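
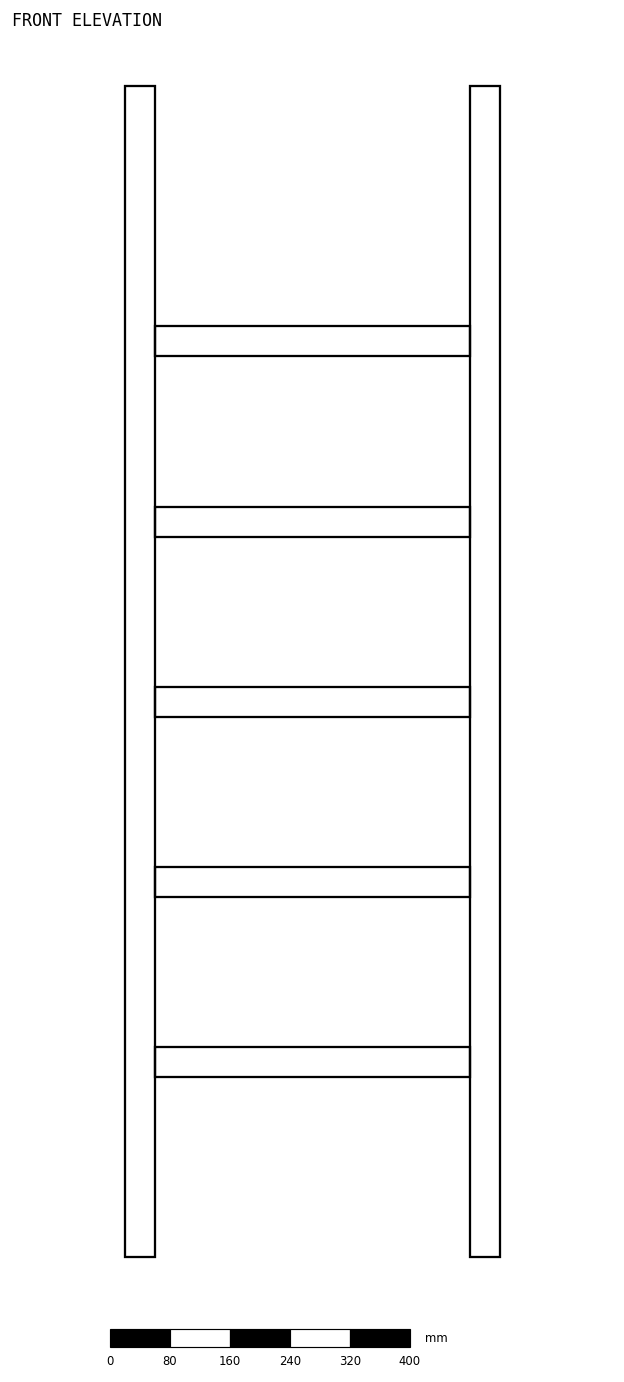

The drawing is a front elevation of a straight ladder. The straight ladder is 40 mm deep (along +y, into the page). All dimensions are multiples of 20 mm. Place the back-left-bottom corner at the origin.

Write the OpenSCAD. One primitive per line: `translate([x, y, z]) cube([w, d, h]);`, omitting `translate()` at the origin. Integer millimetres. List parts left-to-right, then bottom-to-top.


cube([40, 40, 1560]);
translate([40, 0, 240]) cube([420, 40, 40]);
translate([40, 0, 480]) cube([420, 40, 40]);
translate([40, 0, 720]) cube([420, 40, 40]);
translate([40, 0, 960]) cube([420, 40, 40]);
translate([40, 0, 1200]) cube([420, 40, 40]);
translate([460, 0, 0]) cube([40, 40, 1560]);


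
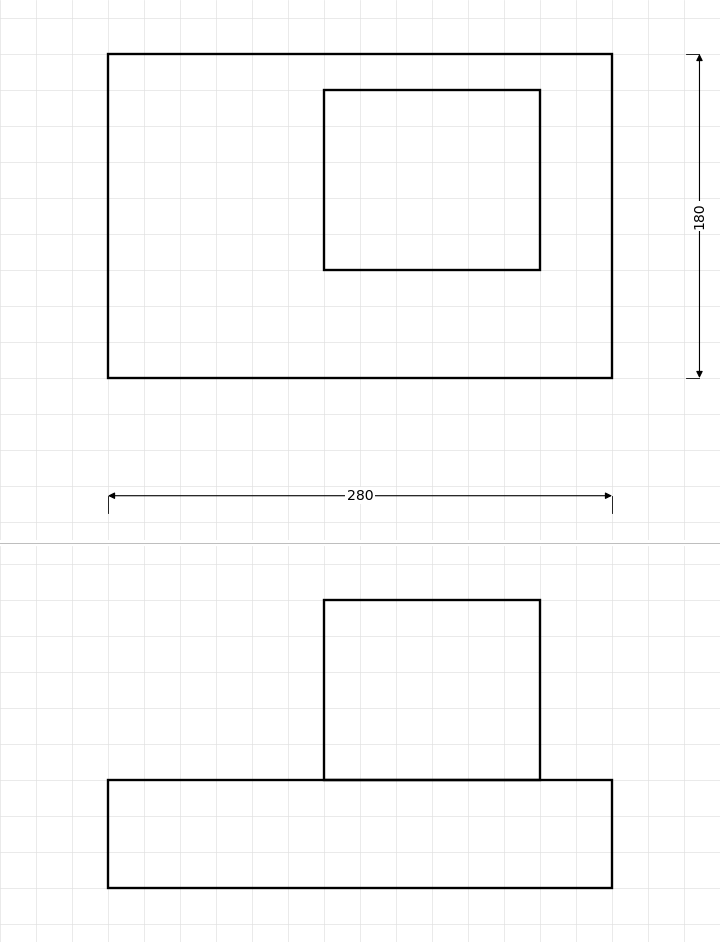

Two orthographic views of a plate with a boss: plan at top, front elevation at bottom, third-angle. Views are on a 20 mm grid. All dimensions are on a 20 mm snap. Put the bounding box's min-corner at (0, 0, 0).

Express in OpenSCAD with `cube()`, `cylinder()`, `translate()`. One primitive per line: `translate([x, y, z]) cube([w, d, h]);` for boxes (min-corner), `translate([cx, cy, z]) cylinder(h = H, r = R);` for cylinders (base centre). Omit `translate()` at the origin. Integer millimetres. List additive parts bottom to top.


cube([280, 180, 60]);
translate([120, 60, 60]) cube([120, 100, 100]);


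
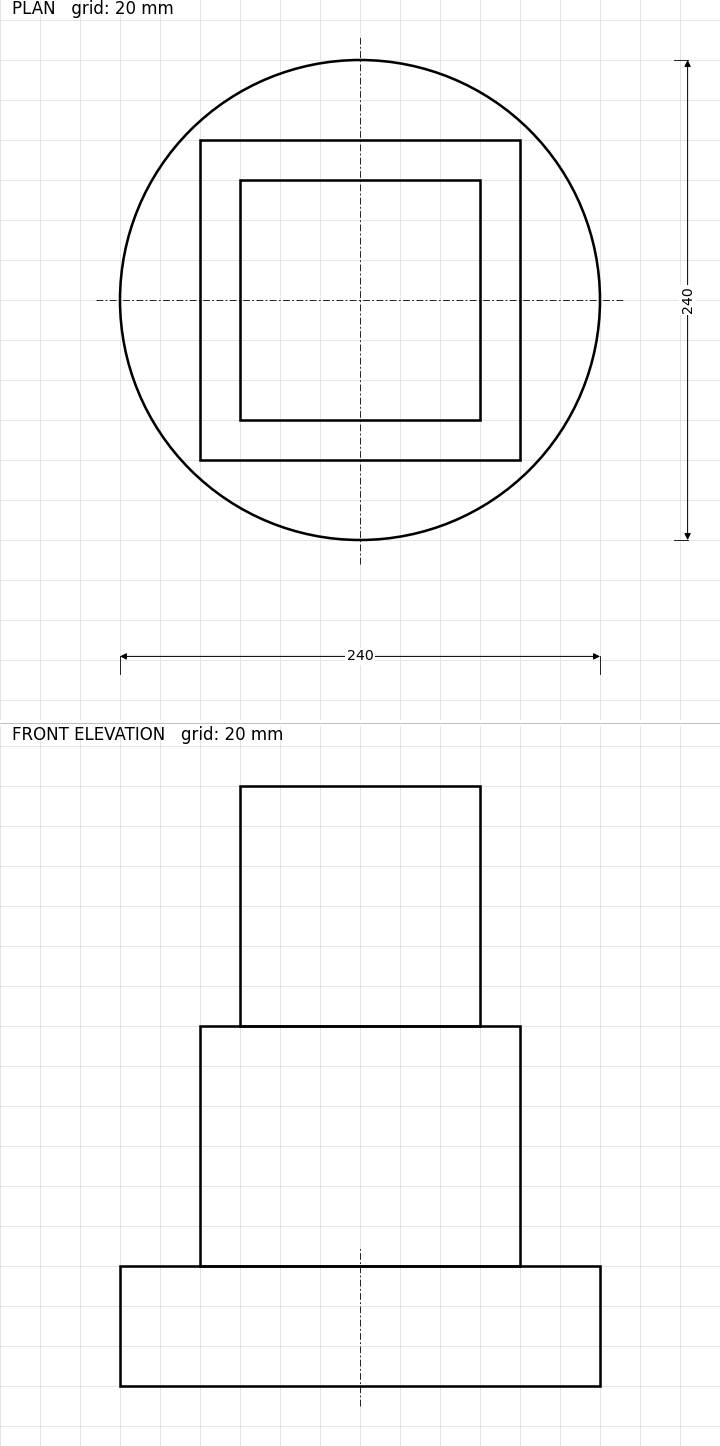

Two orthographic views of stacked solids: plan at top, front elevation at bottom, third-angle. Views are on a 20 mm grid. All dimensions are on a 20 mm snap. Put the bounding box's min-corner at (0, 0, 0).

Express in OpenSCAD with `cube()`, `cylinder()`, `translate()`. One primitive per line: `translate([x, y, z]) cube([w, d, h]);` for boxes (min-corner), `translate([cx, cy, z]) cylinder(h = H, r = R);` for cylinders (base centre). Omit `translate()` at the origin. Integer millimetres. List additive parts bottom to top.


translate([120, 120, 0]) cylinder(h = 60, r = 120);
translate([40, 40, 60]) cube([160, 160, 120]);
translate([60, 60, 180]) cube([120, 120, 120]);


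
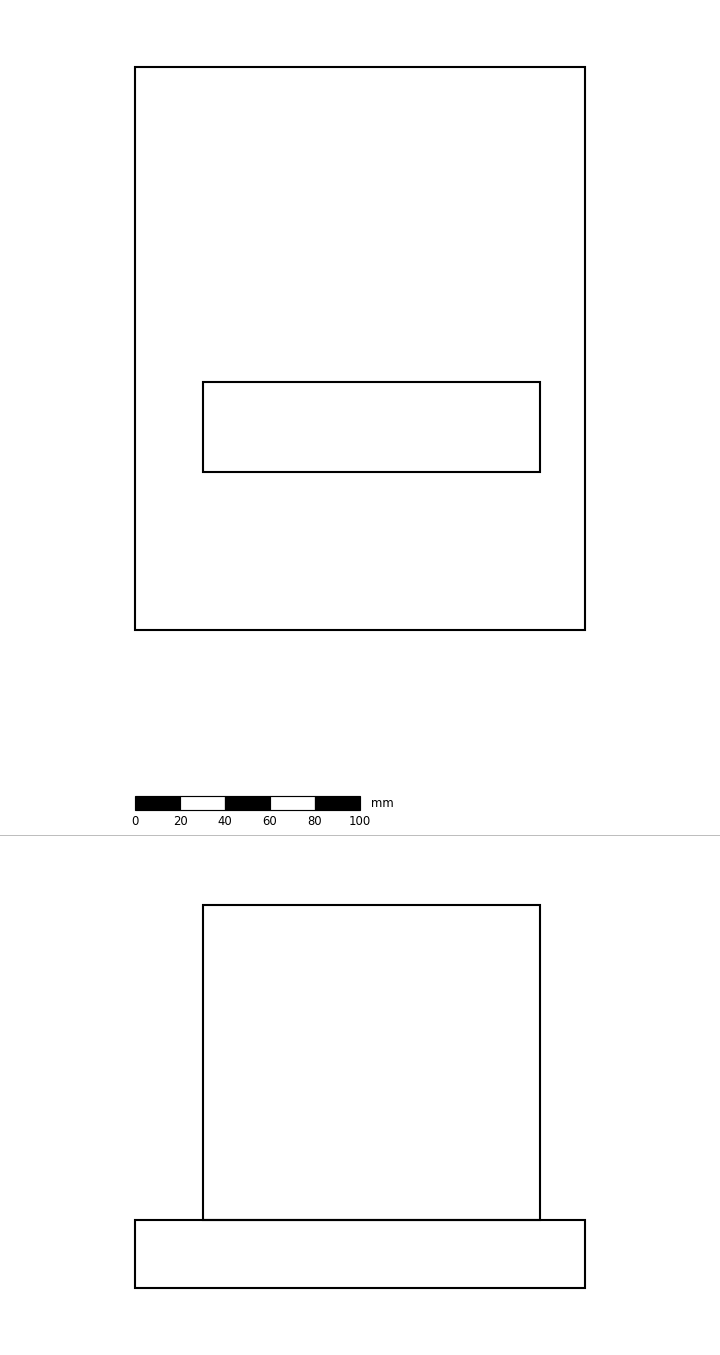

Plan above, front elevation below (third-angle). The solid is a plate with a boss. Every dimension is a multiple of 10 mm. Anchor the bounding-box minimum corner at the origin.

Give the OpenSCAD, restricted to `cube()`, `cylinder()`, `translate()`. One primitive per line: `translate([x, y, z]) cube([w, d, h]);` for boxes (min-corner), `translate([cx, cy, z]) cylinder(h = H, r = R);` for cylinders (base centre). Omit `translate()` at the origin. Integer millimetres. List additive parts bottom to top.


cube([200, 250, 30]);
translate([30, 70, 30]) cube([150, 40, 140]);


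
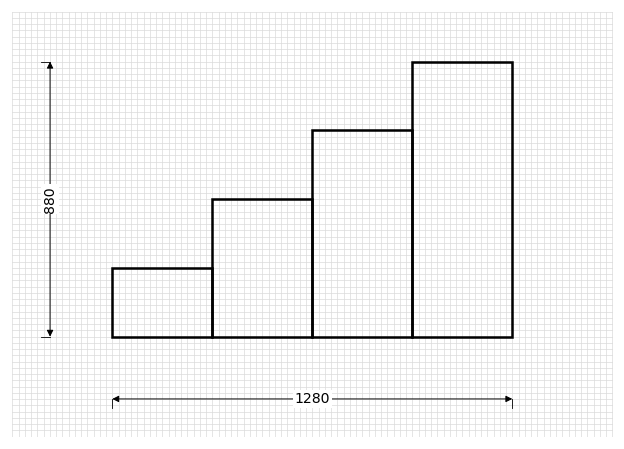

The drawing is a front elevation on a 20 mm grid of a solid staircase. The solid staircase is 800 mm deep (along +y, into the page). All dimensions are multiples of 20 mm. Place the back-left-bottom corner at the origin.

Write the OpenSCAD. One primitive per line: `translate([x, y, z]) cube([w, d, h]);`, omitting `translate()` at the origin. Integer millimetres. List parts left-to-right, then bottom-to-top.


cube([320, 800, 220]);
translate([320, 0, 0]) cube([320, 800, 440]);
translate([640, 0, 0]) cube([320, 800, 660]);
translate([960, 0, 0]) cube([320, 800, 880]);


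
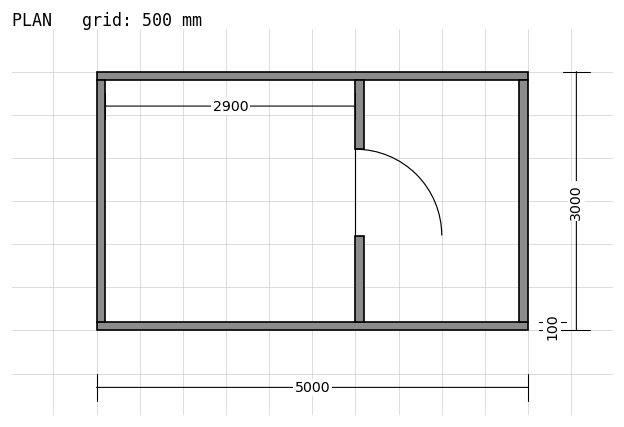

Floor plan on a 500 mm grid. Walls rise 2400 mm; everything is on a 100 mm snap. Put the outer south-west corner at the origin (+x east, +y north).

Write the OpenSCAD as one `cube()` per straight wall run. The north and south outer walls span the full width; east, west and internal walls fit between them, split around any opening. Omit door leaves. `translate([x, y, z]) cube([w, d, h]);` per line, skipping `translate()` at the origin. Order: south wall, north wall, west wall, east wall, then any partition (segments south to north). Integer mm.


cube([5000, 100, 2400]);
translate([0, 2900, 0]) cube([5000, 100, 2400]);
translate([0, 100, 0]) cube([100, 2800, 2400]);
translate([4900, 100, 0]) cube([100, 2800, 2400]);
translate([3000, 100, 0]) cube([100, 1000, 2400]);
translate([3000, 2100, 0]) cube([100, 800, 2400]);


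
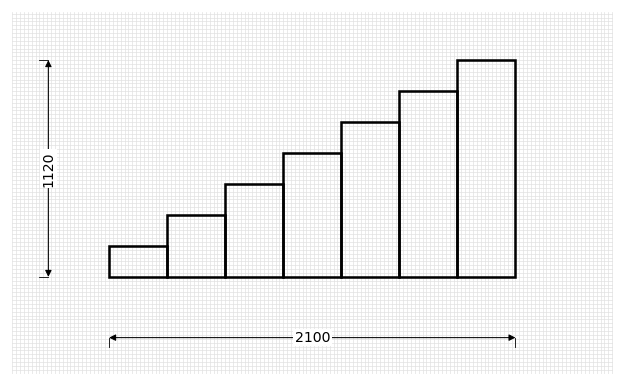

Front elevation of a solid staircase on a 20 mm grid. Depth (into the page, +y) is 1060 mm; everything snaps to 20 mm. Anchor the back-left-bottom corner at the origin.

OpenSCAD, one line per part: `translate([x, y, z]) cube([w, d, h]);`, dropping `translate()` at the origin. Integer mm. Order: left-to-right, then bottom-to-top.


cube([300, 1060, 160]);
translate([300, 0, 0]) cube([300, 1060, 320]);
translate([600, 0, 0]) cube([300, 1060, 480]);
translate([900, 0, 0]) cube([300, 1060, 640]);
translate([1200, 0, 0]) cube([300, 1060, 800]);
translate([1500, 0, 0]) cube([300, 1060, 960]);
translate([1800, 0, 0]) cube([300, 1060, 1120]);


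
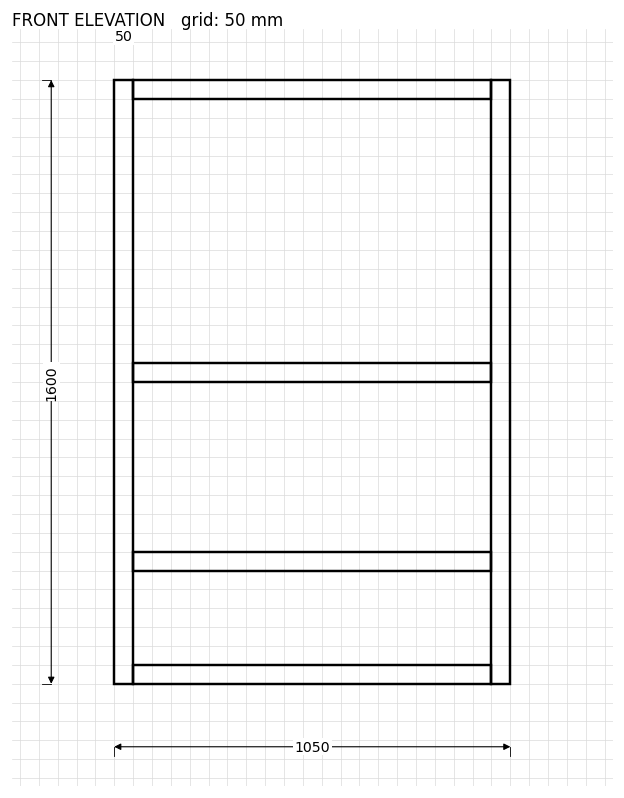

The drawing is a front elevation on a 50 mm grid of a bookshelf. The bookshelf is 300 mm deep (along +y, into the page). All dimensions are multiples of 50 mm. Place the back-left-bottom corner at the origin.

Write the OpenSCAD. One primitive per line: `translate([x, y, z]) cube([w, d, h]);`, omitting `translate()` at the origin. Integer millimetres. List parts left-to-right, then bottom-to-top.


cube([50, 300, 1600]);
translate([50, 0, 0]) cube([950, 300, 50]);
translate([50, 0, 300]) cube([950, 300, 50]);
translate([50, 0, 800]) cube([950, 300, 50]);
translate([50, 0, 1550]) cube([950, 300, 50]);
translate([1000, 0, 0]) cube([50, 300, 1600]);


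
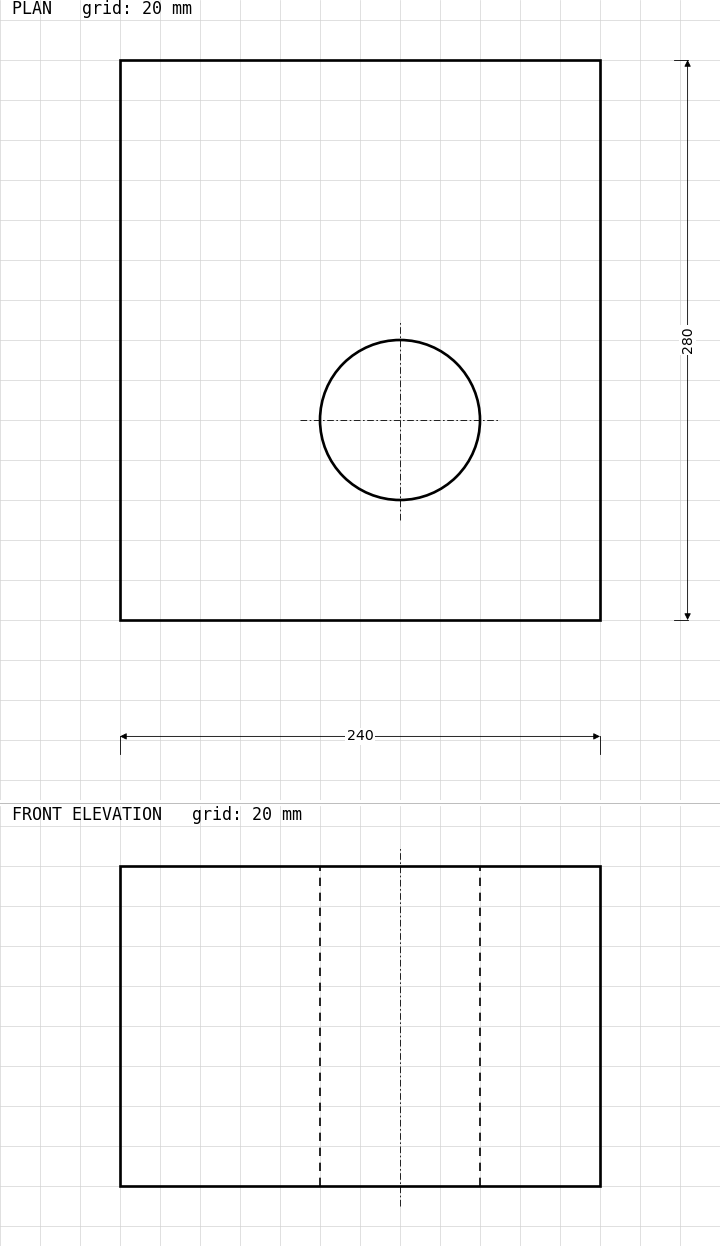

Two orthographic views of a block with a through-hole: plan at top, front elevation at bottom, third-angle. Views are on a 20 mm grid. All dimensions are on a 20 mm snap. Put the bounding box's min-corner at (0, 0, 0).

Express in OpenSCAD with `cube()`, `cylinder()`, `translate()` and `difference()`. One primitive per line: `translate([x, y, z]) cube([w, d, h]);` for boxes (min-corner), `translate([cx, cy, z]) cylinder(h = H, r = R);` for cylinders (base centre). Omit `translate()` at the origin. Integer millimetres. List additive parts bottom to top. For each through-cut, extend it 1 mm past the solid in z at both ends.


difference() {
  cube([240, 280, 160]);
  translate([140, 100, -1]) cylinder(h = 162, r = 40);
}


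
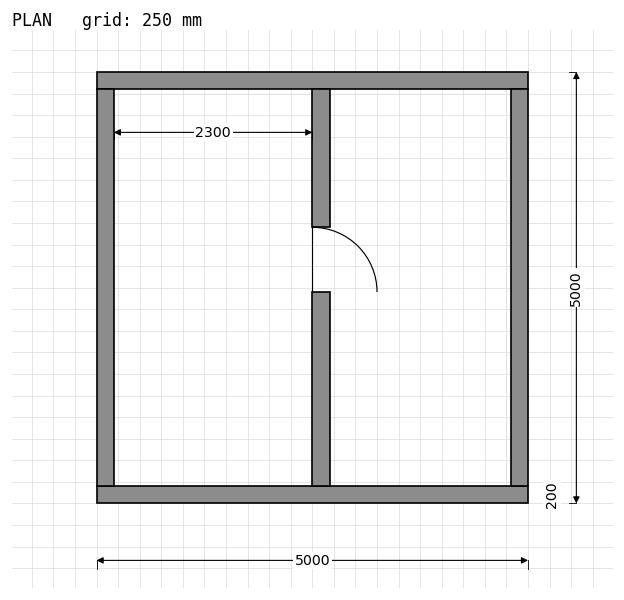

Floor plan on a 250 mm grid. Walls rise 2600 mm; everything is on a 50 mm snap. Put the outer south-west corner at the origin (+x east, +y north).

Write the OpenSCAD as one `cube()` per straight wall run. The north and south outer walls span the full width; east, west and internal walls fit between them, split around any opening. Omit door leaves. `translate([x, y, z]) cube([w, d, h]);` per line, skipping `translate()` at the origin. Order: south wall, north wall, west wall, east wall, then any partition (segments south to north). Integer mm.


cube([5000, 200, 2600]);
translate([0, 4800, 0]) cube([5000, 200, 2600]);
translate([0, 200, 0]) cube([200, 4600, 2600]);
translate([4800, 200, 0]) cube([200, 4600, 2600]);
translate([2500, 200, 0]) cube([200, 2250, 2600]);
translate([2500, 3200, 0]) cube([200, 1600, 2600]);


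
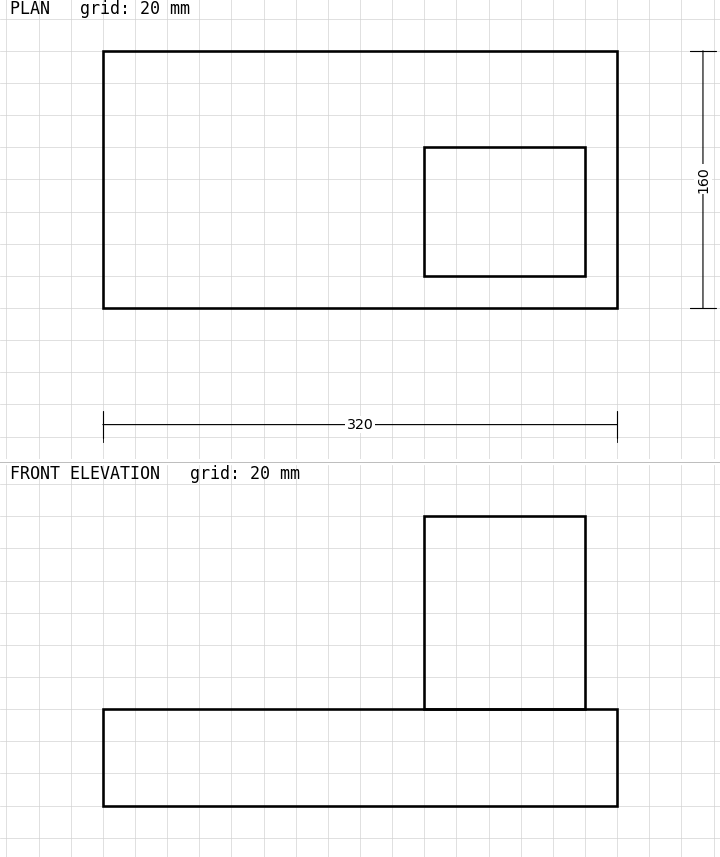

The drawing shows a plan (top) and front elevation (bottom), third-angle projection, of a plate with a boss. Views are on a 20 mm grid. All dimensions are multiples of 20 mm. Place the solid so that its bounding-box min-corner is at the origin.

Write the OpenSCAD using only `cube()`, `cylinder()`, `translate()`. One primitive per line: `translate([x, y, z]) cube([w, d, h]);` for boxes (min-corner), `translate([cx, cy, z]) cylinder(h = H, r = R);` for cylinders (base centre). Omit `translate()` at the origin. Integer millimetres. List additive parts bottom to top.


cube([320, 160, 60]);
translate([200, 20, 60]) cube([100, 80, 120]);


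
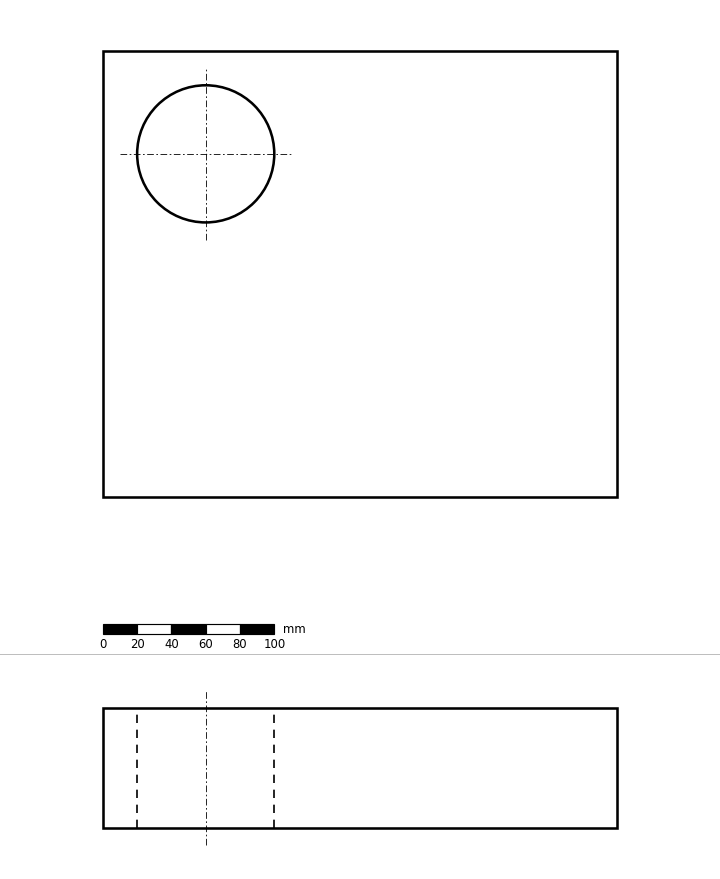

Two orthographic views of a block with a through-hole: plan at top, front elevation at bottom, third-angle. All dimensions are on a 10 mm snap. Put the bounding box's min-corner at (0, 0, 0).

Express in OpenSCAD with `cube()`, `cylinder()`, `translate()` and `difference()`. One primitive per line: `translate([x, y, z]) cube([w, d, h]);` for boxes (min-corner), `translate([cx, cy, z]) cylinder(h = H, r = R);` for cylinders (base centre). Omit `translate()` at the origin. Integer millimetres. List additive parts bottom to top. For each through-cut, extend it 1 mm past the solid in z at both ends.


difference() {
  cube([300, 260, 70]);
  translate([60, 200, -1]) cylinder(h = 72, r = 40);
}


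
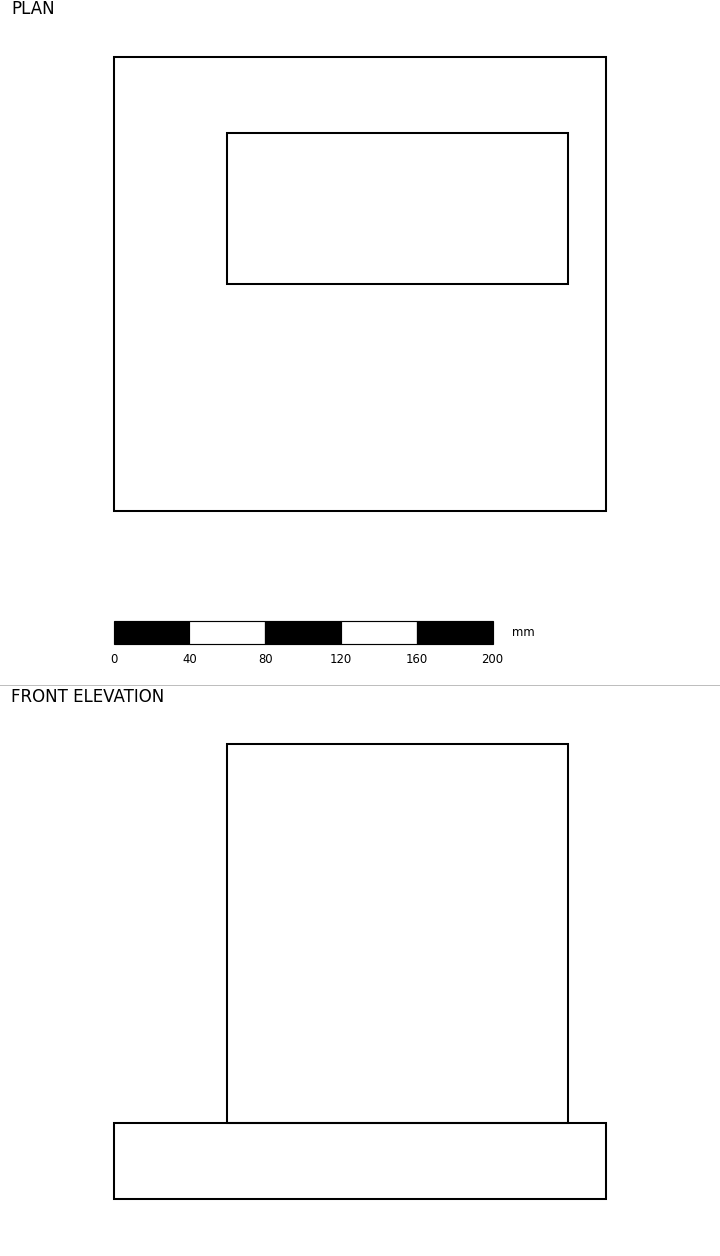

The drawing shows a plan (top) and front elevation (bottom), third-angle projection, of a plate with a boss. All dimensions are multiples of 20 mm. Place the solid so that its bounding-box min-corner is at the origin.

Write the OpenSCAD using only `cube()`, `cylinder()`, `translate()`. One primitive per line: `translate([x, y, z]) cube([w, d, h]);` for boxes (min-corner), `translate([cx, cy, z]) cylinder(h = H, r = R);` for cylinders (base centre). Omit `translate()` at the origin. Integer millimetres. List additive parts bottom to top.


cube([260, 240, 40]);
translate([60, 120, 40]) cube([180, 80, 200]);


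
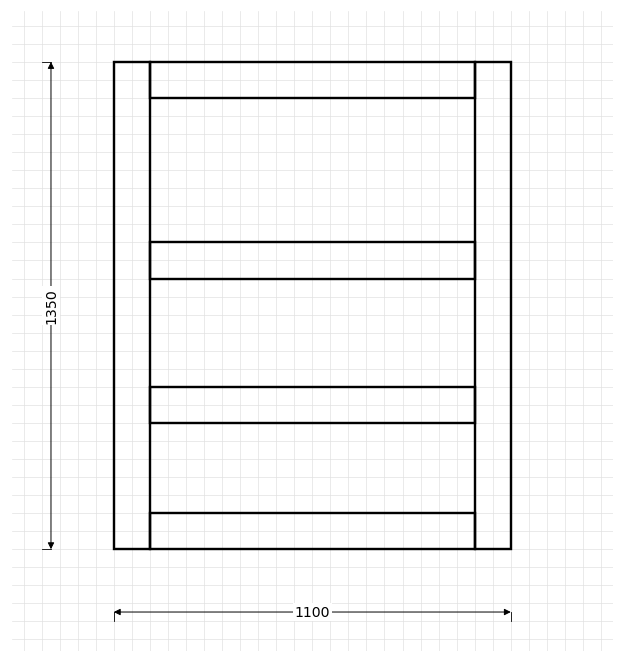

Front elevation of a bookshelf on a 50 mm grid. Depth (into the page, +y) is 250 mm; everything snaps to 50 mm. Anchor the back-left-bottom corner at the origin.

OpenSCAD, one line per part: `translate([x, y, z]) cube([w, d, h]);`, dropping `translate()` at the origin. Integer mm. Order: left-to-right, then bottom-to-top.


cube([100, 250, 1350]);
translate([100, 0, 0]) cube([900, 250, 100]);
translate([100, 0, 350]) cube([900, 250, 100]);
translate([100, 0, 750]) cube([900, 250, 100]);
translate([100, 0, 1250]) cube([900, 250, 100]);
translate([1000, 0, 0]) cube([100, 250, 1350]);


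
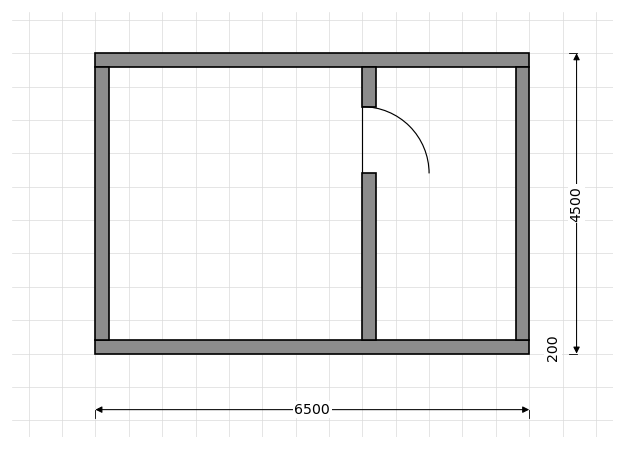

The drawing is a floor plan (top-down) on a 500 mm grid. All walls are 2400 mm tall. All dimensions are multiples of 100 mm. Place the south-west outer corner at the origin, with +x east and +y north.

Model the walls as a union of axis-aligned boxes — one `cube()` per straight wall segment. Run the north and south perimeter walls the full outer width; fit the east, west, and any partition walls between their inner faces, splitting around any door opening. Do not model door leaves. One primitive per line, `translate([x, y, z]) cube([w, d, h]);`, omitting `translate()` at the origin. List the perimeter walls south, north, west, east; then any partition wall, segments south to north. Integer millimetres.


cube([6500, 200, 2400]);
translate([0, 4300, 0]) cube([6500, 200, 2400]);
translate([0, 200, 0]) cube([200, 4100, 2400]);
translate([6300, 200, 0]) cube([200, 4100, 2400]);
translate([4000, 200, 0]) cube([200, 2500, 2400]);
translate([4000, 3700, 0]) cube([200, 600, 2400]);


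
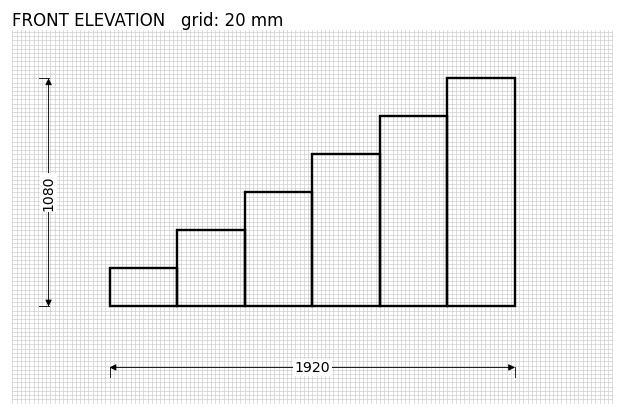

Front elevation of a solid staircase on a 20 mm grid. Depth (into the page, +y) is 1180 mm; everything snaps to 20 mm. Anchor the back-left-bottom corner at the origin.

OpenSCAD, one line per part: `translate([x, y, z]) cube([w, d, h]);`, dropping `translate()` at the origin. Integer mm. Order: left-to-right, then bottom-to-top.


cube([320, 1180, 180]);
translate([320, 0, 0]) cube([320, 1180, 360]);
translate([640, 0, 0]) cube([320, 1180, 540]);
translate([960, 0, 0]) cube([320, 1180, 720]);
translate([1280, 0, 0]) cube([320, 1180, 900]);
translate([1600, 0, 0]) cube([320, 1180, 1080]);


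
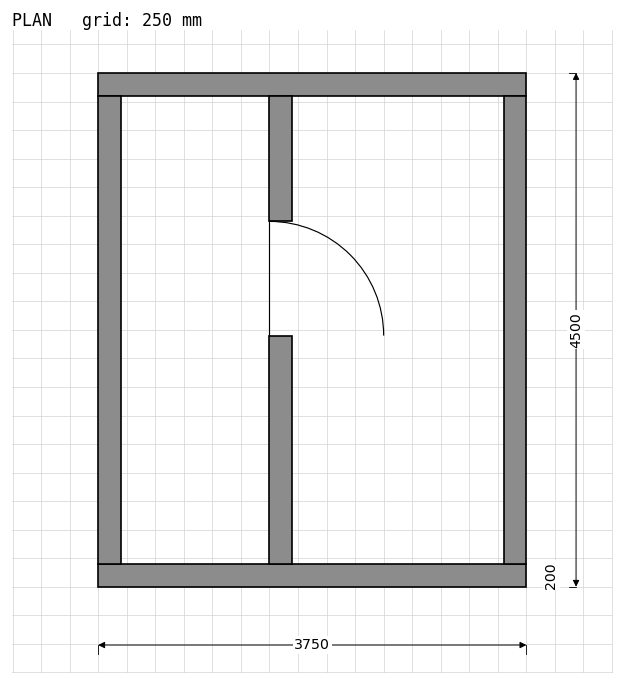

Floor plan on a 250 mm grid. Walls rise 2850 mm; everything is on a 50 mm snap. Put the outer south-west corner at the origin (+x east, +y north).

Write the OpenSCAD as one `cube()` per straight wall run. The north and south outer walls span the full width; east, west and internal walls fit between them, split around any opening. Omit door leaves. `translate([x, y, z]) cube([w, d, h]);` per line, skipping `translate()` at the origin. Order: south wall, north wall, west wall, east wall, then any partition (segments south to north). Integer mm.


cube([3750, 200, 2850]);
translate([0, 4300, 0]) cube([3750, 200, 2850]);
translate([0, 200, 0]) cube([200, 4100, 2850]);
translate([3550, 200, 0]) cube([200, 4100, 2850]);
translate([1500, 200, 0]) cube([200, 2000, 2850]);
translate([1500, 3200, 0]) cube([200, 1100, 2850]);


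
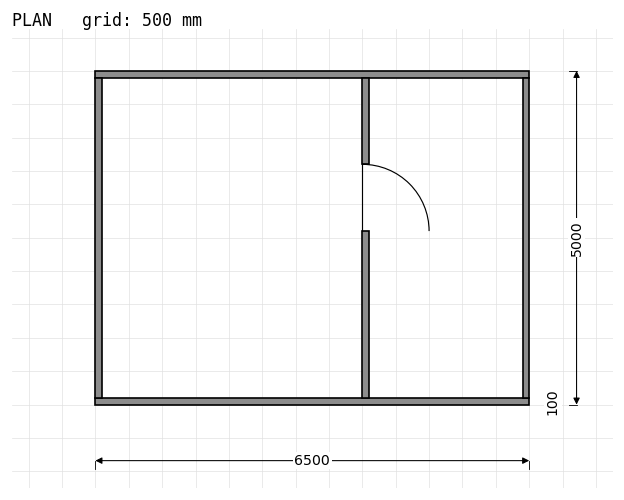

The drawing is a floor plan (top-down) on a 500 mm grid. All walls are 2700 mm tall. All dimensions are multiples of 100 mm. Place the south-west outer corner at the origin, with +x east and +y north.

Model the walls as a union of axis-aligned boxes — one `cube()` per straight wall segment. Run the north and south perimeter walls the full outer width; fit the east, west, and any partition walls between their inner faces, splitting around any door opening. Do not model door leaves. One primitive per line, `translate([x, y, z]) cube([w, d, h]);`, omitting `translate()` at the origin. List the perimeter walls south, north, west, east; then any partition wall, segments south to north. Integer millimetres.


cube([6500, 100, 2700]);
translate([0, 4900, 0]) cube([6500, 100, 2700]);
translate([0, 100, 0]) cube([100, 4800, 2700]);
translate([6400, 100, 0]) cube([100, 4800, 2700]);
translate([4000, 100, 0]) cube([100, 2500, 2700]);
translate([4000, 3600, 0]) cube([100, 1300, 2700]);


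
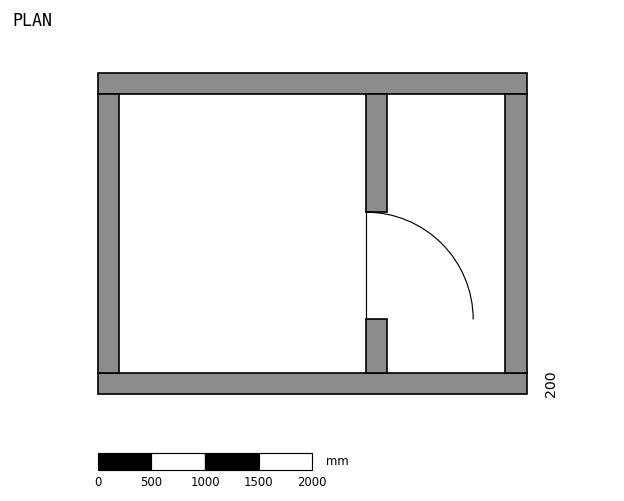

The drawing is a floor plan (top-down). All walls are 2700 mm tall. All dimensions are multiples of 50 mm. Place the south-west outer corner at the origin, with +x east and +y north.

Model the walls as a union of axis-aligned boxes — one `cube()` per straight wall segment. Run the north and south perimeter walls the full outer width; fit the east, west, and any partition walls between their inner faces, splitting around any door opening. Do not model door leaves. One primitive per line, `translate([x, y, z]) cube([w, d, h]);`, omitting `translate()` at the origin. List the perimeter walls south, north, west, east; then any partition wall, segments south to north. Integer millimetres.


cube([4000, 200, 2700]);
translate([0, 2800, 0]) cube([4000, 200, 2700]);
translate([0, 200, 0]) cube([200, 2600, 2700]);
translate([3800, 200, 0]) cube([200, 2600, 2700]);
translate([2500, 200, 0]) cube([200, 500, 2700]);
translate([2500, 1700, 0]) cube([200, 1100, 2700]);


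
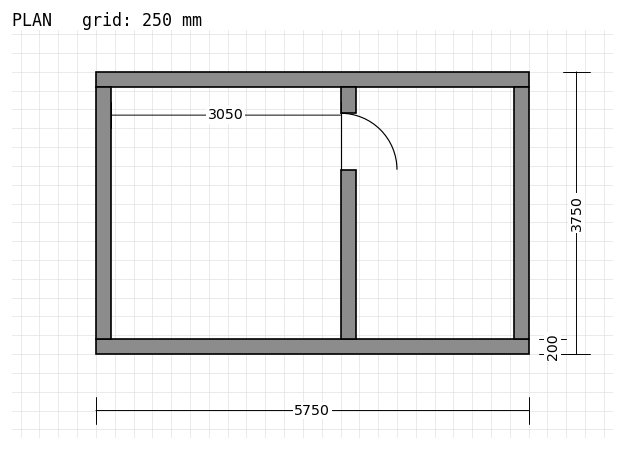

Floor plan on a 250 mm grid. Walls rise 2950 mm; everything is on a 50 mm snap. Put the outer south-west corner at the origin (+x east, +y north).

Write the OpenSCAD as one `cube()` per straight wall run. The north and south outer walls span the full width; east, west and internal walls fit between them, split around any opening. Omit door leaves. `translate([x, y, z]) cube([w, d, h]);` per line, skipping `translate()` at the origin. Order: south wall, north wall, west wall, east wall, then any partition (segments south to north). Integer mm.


cube([5750, 200, 2950]);
translate([0, 3550, 0]) cube([5750, 200, 2950]);
translate([0, 200, 0]) cube([200, 3350, 2950]);
translate([5550, 200, 0]) cube([200, 3350, 2950]);
translate([3250, 200, 0]) cube([200, 2250, 2950]);
translate([3250, 3200, 0]) cube([200, 350, 2950]);


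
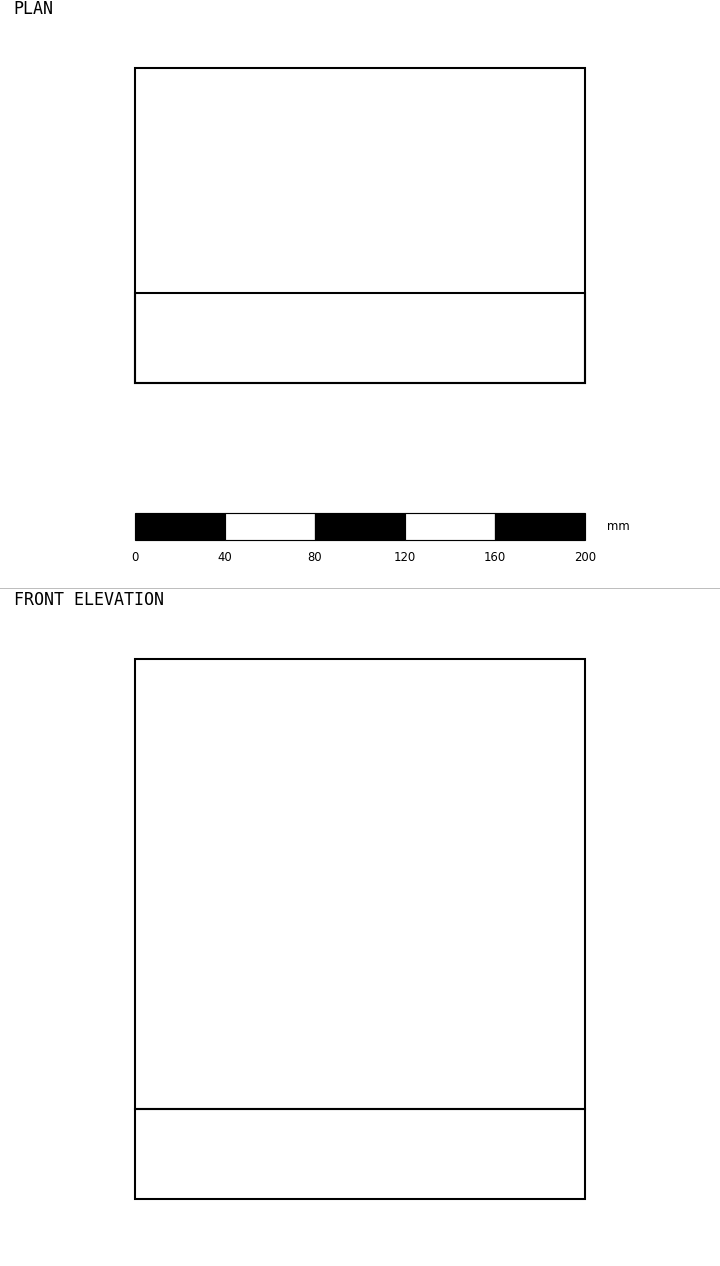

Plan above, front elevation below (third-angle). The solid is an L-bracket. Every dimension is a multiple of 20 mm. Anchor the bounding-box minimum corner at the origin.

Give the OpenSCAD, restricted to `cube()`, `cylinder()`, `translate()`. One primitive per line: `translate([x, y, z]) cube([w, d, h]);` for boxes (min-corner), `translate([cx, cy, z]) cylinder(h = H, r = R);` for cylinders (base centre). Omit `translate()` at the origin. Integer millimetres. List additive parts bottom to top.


cube([200, 140, 40]);
translate([0, 0, 40]) cube([200, 40, 200]);


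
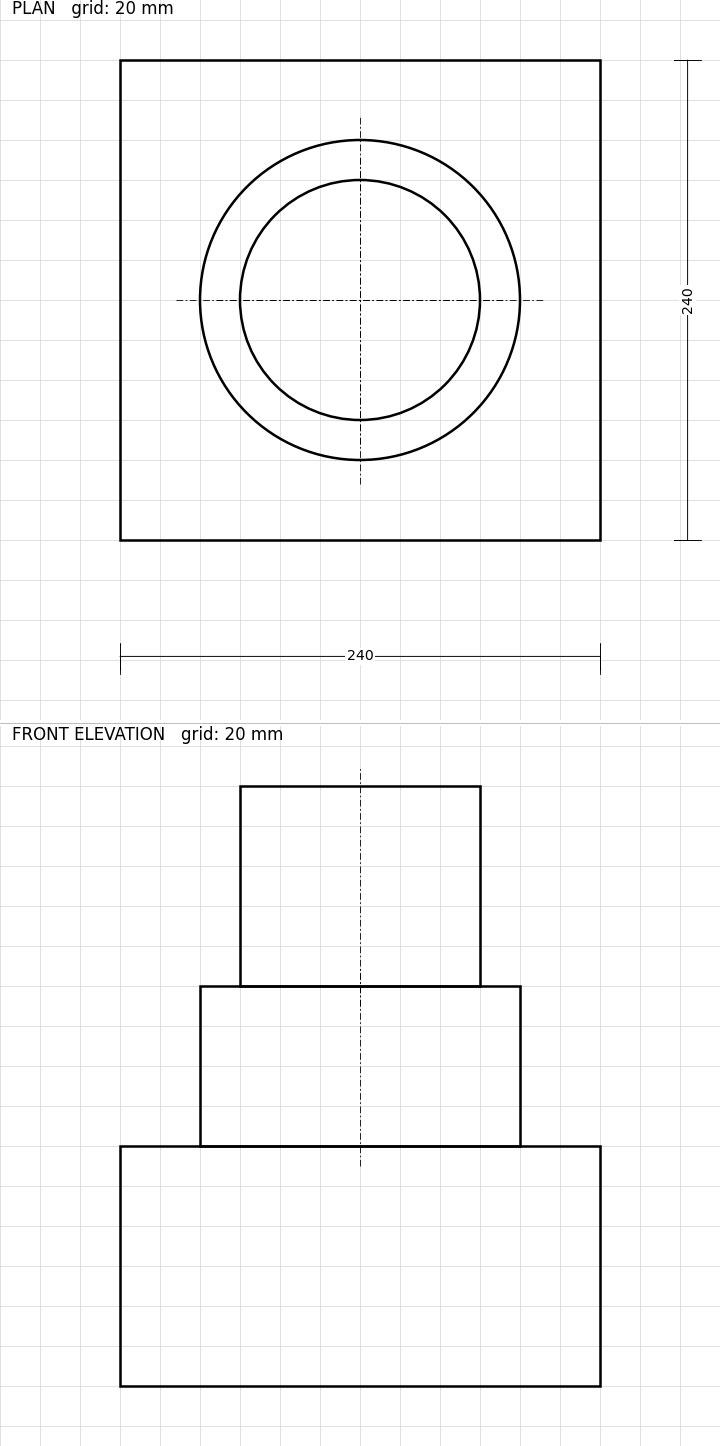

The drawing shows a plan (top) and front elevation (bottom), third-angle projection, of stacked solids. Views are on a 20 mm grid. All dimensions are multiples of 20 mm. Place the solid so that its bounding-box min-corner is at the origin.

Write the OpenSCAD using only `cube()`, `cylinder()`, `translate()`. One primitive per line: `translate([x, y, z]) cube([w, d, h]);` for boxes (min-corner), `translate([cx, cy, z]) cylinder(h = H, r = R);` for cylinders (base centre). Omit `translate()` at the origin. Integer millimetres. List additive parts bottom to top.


cube([240, 240, 120]);
translate([120, 120, 120]) cylinder(h = 80, r = 80);
translate([120, 120, 200]) cylinder(h = 100, r = 60);


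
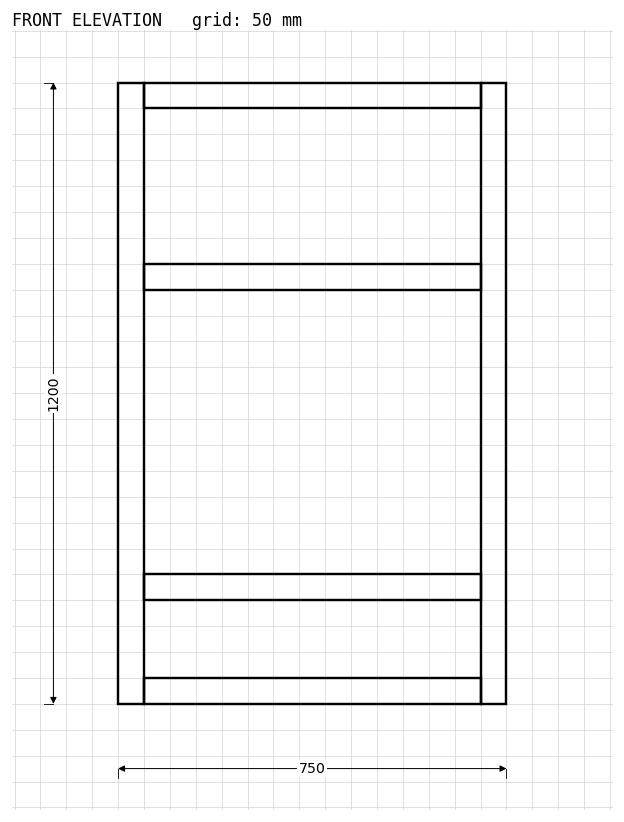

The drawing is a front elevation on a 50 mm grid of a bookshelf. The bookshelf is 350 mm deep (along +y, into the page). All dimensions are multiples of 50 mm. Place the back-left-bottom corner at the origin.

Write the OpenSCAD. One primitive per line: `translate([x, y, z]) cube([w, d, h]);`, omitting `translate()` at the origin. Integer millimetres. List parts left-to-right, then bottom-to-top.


cube([50, 350, 1200]);
translate([50, 0, 0]) cube([650, 350, 50]);
translate([50, 0, 200]) cube([650, 350, 50]);
translate([50, 0, 800]) cube([650, 350, 50]);
translate([50, 0, 1150]) cube([650, 350, 50]);
translate([700, 0, 0]) cube([50, 350, 1200]);


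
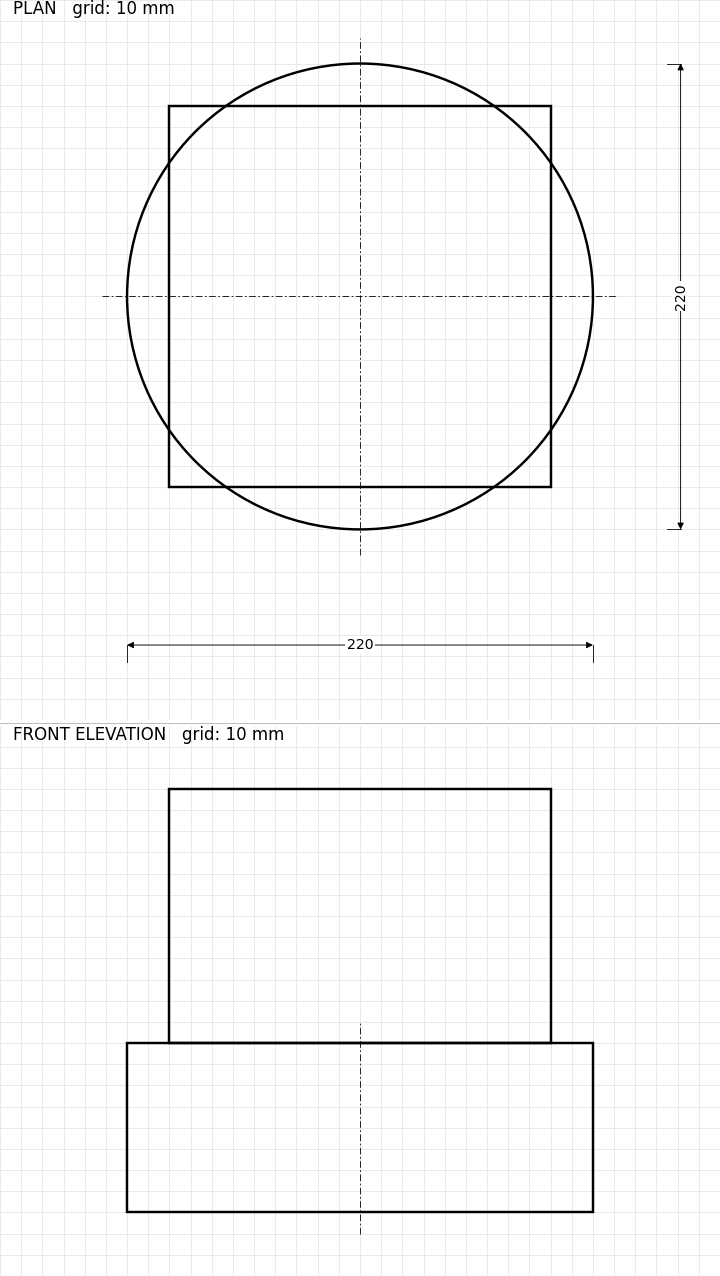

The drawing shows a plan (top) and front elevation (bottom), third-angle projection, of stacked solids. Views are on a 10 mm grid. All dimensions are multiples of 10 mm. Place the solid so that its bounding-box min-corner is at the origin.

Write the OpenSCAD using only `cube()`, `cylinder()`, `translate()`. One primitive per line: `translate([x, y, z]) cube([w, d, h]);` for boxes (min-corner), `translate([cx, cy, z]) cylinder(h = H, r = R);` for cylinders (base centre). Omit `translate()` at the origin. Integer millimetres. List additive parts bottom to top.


translate([110, 110, 0]) cylinder(h = 80, r = 110);
translate([20, 20, 80]) cube([180, 180, 120]);


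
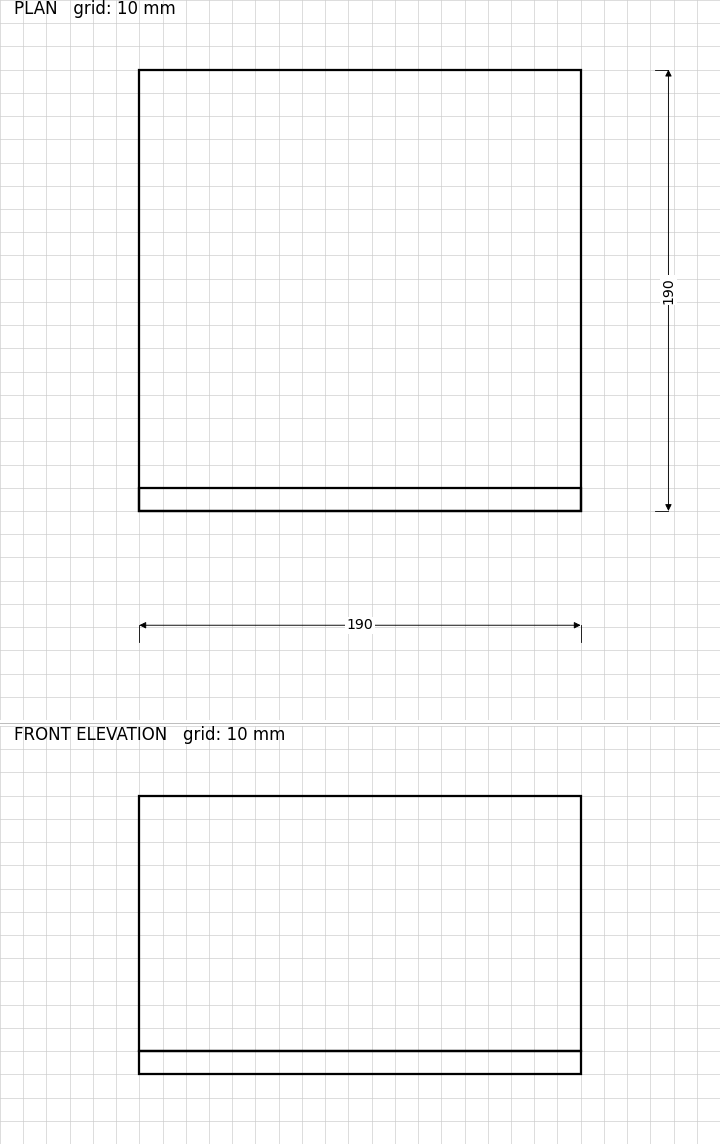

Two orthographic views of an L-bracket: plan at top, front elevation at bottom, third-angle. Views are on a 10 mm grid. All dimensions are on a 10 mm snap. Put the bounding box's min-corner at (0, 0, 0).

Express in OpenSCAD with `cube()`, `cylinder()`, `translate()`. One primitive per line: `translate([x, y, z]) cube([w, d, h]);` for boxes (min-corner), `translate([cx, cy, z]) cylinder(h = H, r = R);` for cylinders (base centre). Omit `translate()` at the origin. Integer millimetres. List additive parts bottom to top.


cube([190, 190, 10]);
translate([0, 0, 10]) cube([190, 10, 110]);


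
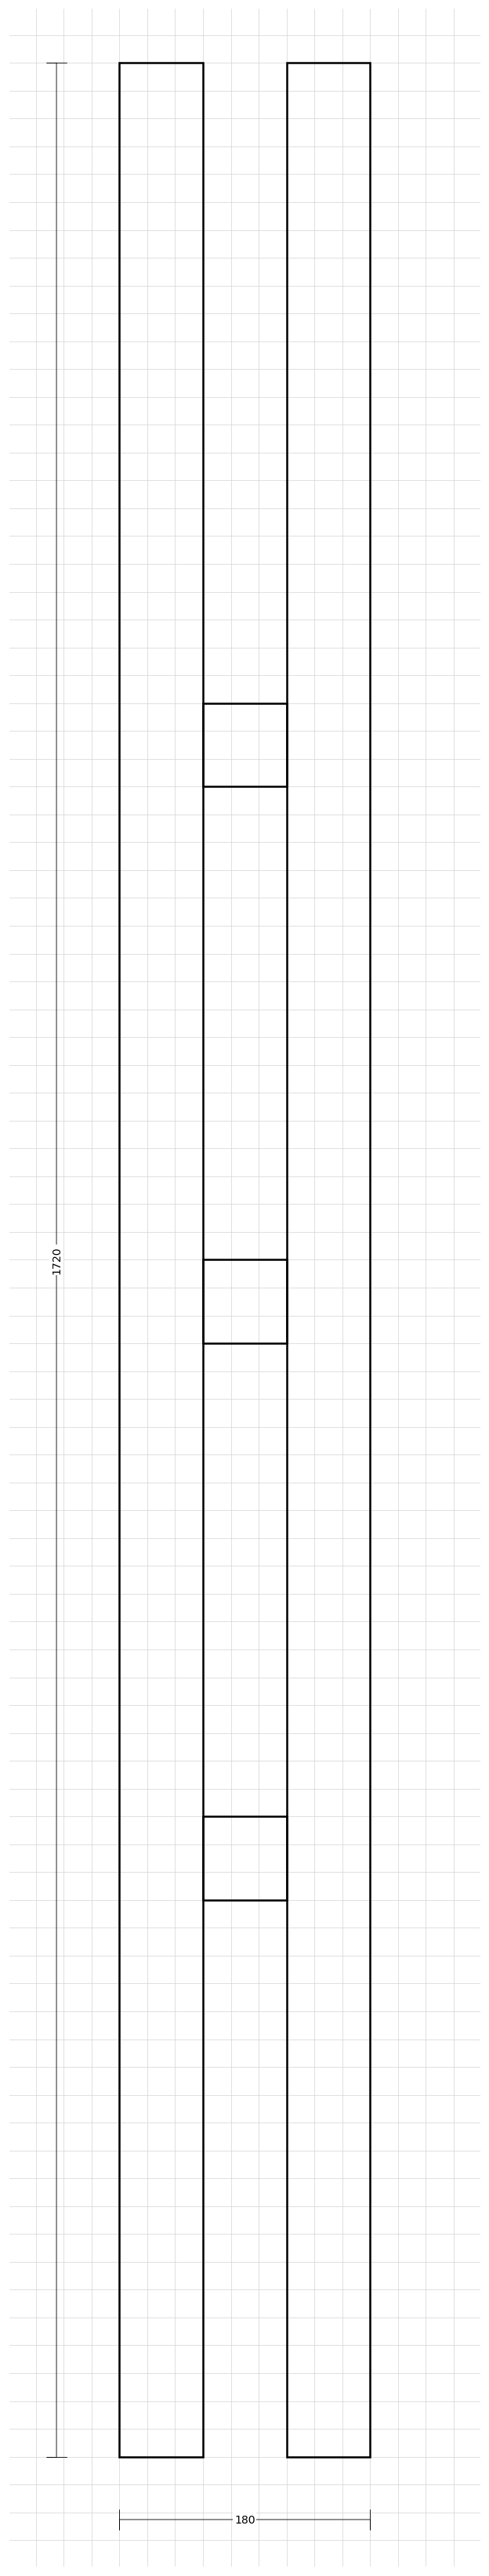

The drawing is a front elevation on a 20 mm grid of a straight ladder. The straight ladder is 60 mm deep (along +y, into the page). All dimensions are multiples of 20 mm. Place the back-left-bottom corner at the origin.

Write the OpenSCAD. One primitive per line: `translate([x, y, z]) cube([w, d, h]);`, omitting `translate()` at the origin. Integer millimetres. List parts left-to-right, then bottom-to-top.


cube([60, 60, 1720]);
translate([60, 0, 400]) cube([60, 60, 60]);
translate([60, 0, 800]) cube([60, 60, 60]);
translate([60, 0, 1200]) cube([60, 60, 60]);
translate([120, 0, 0]) cube([60, 60, 1720]);


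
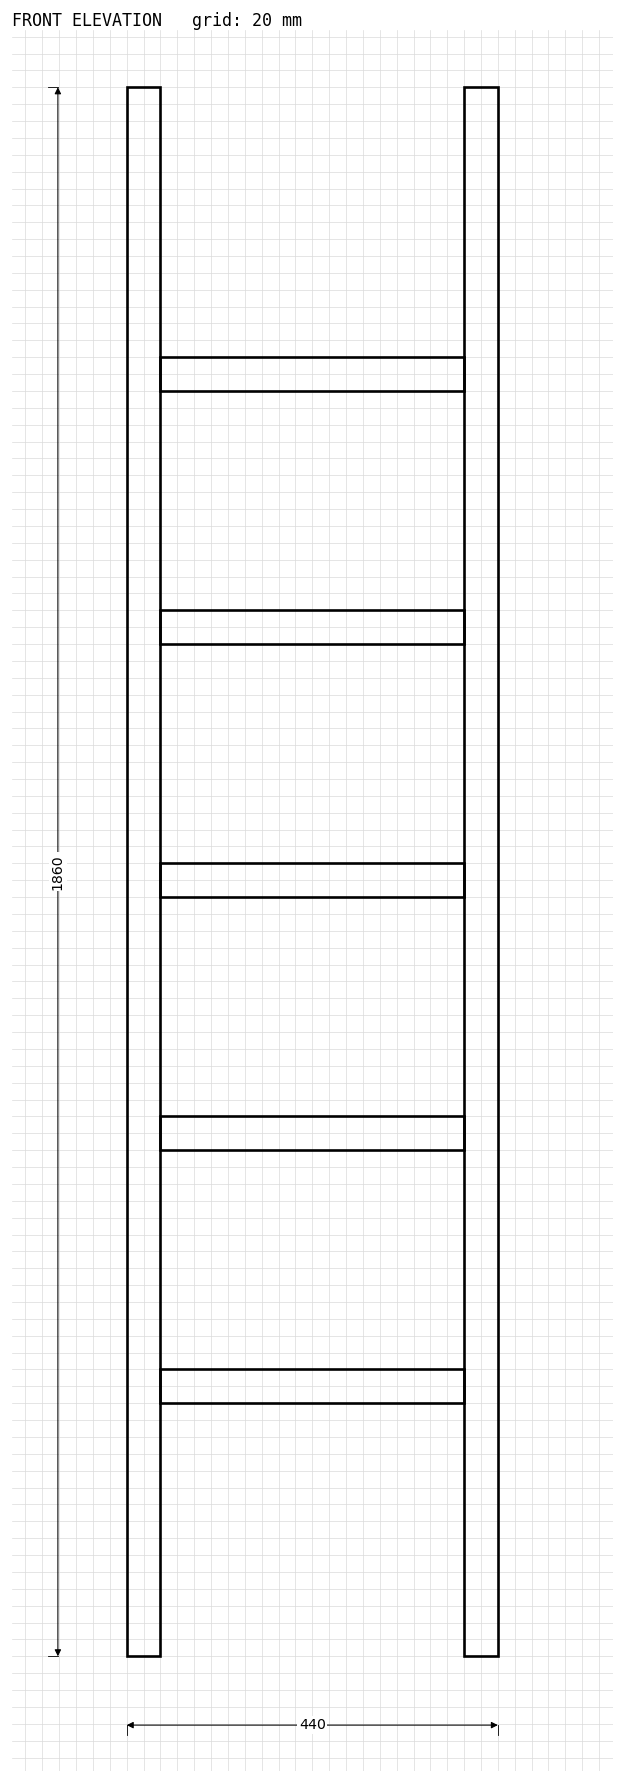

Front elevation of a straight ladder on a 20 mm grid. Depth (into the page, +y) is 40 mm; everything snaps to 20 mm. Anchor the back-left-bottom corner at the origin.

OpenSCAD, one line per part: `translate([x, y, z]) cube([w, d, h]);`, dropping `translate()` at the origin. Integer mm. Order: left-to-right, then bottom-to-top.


cube([40, 40, 1860]);
translate([40, 0, 300]) cube([360, 40, 40]);
translate([40, 0, 600]) cube([360, 40, 40]);
translate([40, 0, 900]) cube([360, 40, 40]);
translate([40, 0, 1200]) cube([360, 40, 40]);
translate([40, 0, 1500]) cube([360, 40, 40]);
translate([400, 0, 0]) cube([40, 40, 1860]);


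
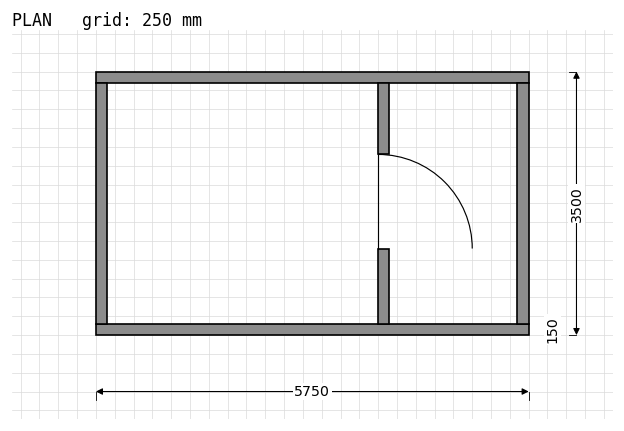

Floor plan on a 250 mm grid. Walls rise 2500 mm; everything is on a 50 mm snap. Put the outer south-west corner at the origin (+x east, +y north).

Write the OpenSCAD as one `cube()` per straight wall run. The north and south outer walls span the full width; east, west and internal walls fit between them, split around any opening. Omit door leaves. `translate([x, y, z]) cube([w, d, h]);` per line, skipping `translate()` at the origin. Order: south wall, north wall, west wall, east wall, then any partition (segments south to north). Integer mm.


cube([5750, 150, 2500]);
translate([0, 3350, 0]) cube([5750, 150, 2500]);
translate([0, 150, 0]) cube([150, 3200, 2500]);
translate([5600, 150, 0]) cube([150, 3200, 2500]);
translate([3750, 150, 0]) cube([150, 1000, 2500]);
translate([3750, 2400, 0]) cube([150, 950, 2500]);


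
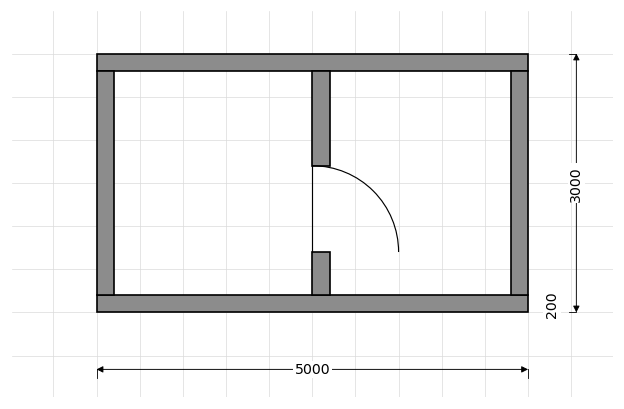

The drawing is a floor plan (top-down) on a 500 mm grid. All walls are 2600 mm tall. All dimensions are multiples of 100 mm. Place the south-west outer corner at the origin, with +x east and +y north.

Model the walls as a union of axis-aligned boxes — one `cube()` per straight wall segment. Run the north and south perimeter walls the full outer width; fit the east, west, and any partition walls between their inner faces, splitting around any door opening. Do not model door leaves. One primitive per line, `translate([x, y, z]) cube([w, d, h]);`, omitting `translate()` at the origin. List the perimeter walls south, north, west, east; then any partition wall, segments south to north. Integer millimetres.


cube([5000, 200, 2600]);
translate([0, 2800, 0]) cube([5000, 200, 2600]);
translate([0, 200, 0]) cube([200, 2600, 2600]);
translate([4800, 200, 0]) cube([200, 2600, 2600]);
translate([2500, 200, 0]) cube([200, 500, 2600]);
translate([2500, 1700, 0]) cube([200, 1100, 2600]);


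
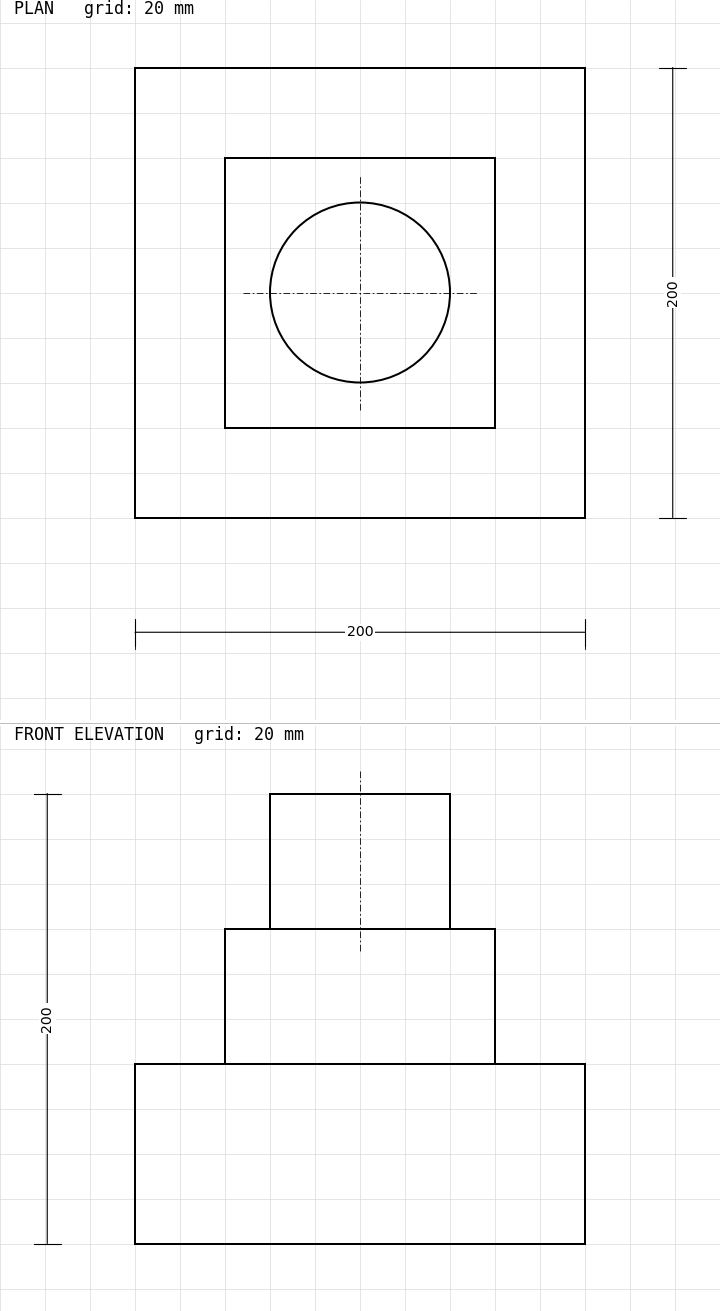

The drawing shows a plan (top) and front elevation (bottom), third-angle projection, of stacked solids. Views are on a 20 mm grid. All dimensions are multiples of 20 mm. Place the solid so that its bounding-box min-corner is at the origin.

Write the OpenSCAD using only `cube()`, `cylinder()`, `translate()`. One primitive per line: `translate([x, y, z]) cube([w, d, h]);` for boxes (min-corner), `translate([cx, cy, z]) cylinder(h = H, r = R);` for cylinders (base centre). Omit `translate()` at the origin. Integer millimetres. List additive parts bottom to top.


cube([200, 200, 80]);
translate([40, 40, 80]) cube([120, 120, 60]);
translate([100, 100, 140]) cylinder(h = 60, r = 40);


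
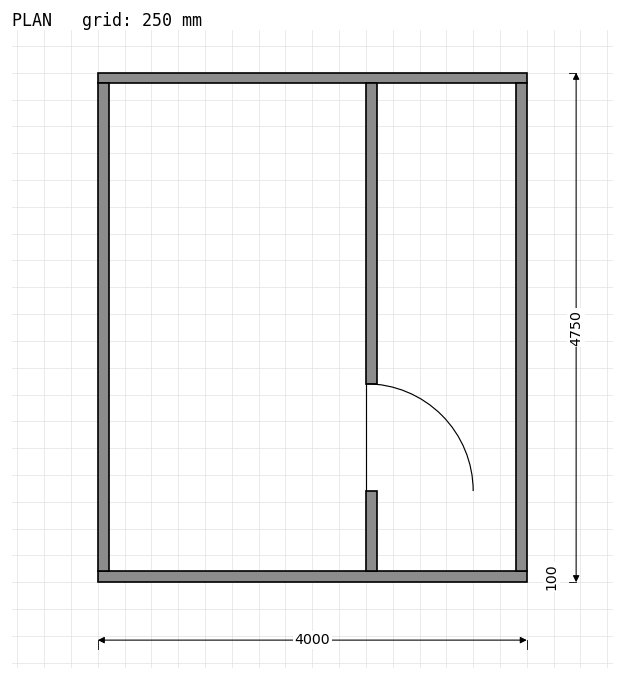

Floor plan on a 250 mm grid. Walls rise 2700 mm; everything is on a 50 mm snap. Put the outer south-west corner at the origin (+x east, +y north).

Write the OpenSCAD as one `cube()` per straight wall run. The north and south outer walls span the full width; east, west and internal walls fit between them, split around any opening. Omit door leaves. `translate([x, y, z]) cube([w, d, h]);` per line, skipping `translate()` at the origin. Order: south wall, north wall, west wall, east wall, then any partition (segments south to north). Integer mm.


cube([4000, 100, 2700]);
translate([0, 4650, 0]) cube([4000, 100, 2700]);
translate([0, 100, 0]) cube([100, 4550, 2700]);
translate([3900, 100, 0]) cube([100, 4550, 2700]);
translate([2500, 100, 0]) cube([100, 750, 2700]);
translate([2500, 1850, 0]) cube([100, 2800, 2700]);


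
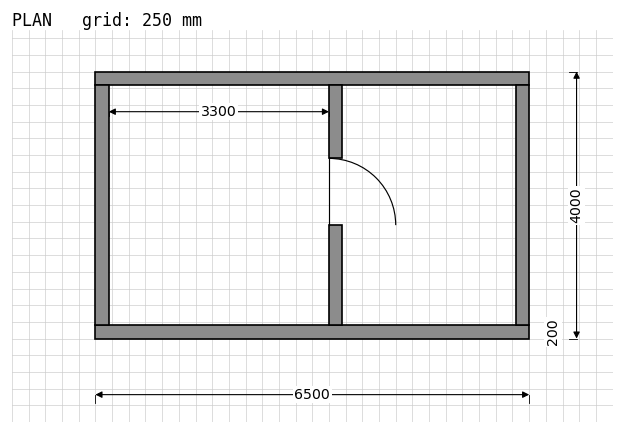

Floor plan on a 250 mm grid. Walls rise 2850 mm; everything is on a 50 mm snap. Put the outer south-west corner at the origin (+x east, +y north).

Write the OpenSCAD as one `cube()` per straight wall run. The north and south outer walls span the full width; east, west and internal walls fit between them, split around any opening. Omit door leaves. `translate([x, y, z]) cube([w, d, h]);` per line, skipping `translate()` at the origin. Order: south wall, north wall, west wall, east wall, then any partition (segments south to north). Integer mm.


cube([6500, 200, 2850]);
translate([0, 3800, 0]) cube([6500, 200, 2850]);
translate([0, 200, 0]) cube([200, 3600, 2850]);
translate([6300, 200, 0]) cube([200, 3600, 2850]);
translate([3500, 200, 0]) cube([200, 1500, 2850]);
translate([3500, 2700, 0]) cube([200, 1100, 2850]);


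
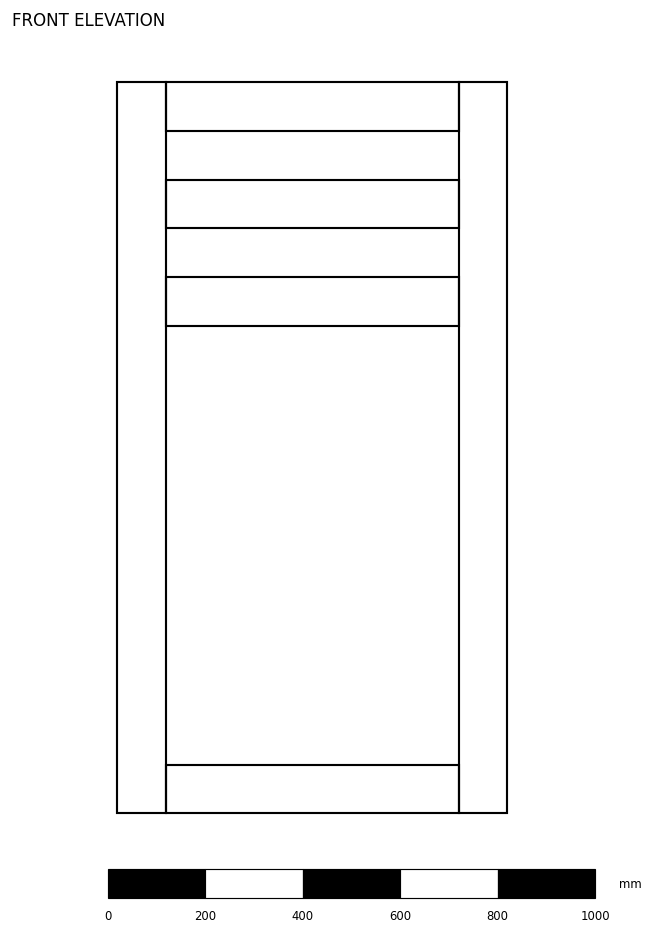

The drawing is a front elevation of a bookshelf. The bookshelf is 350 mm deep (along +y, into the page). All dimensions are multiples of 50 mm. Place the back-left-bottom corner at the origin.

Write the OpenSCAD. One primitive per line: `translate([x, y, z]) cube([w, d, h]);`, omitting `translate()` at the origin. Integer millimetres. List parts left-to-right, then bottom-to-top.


cube([100, 350, 1500]);
translate([100, 0, 0]) cube([600, 350, 100]);
translate([100, 0, 1000]) cube([600, 350, 100]);
translate([100, 0, 1200]) cube([600, 350, 100]);
translate([100, 0, 1400]) cube([600, 350, 100]);
translate([700, 0, 0]) cube([100, 350, 1500]);


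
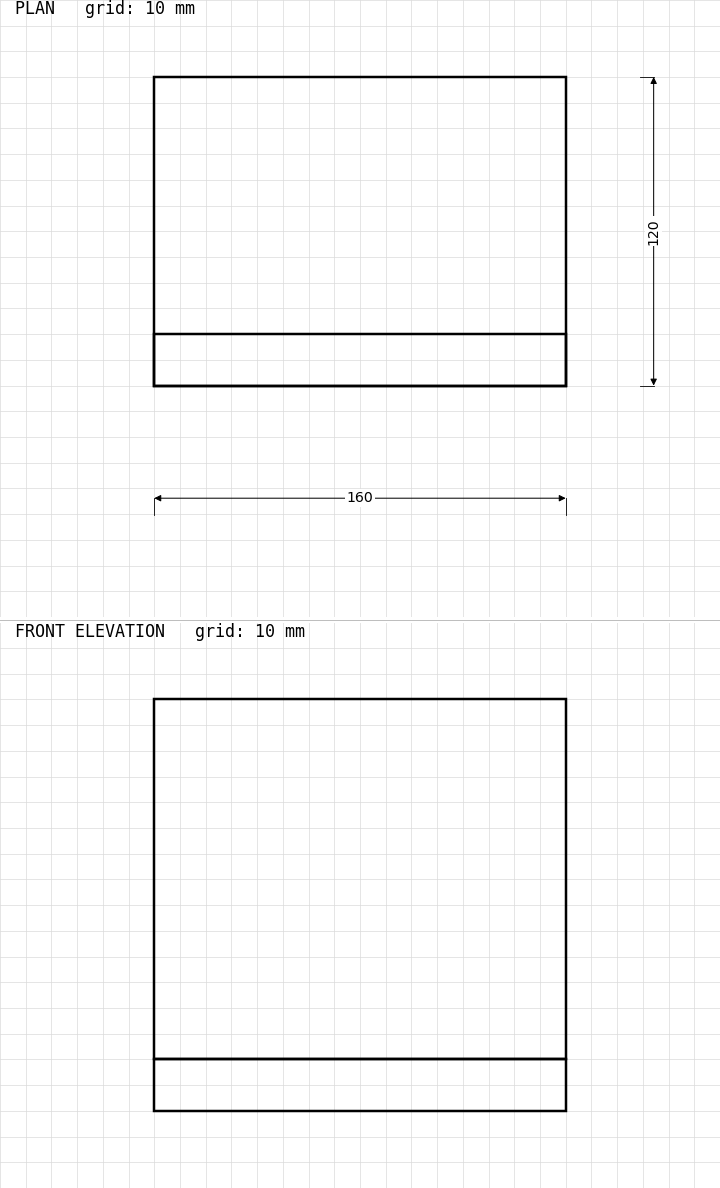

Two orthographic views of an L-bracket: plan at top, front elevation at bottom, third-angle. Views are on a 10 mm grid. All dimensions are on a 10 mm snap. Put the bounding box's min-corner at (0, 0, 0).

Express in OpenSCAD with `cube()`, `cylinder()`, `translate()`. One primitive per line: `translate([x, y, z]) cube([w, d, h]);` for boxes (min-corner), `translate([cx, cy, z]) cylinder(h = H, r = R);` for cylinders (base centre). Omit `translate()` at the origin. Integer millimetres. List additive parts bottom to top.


cube([160, 120, 20]);
translate([0, 0, 20]) cube([160, 20, 140]);


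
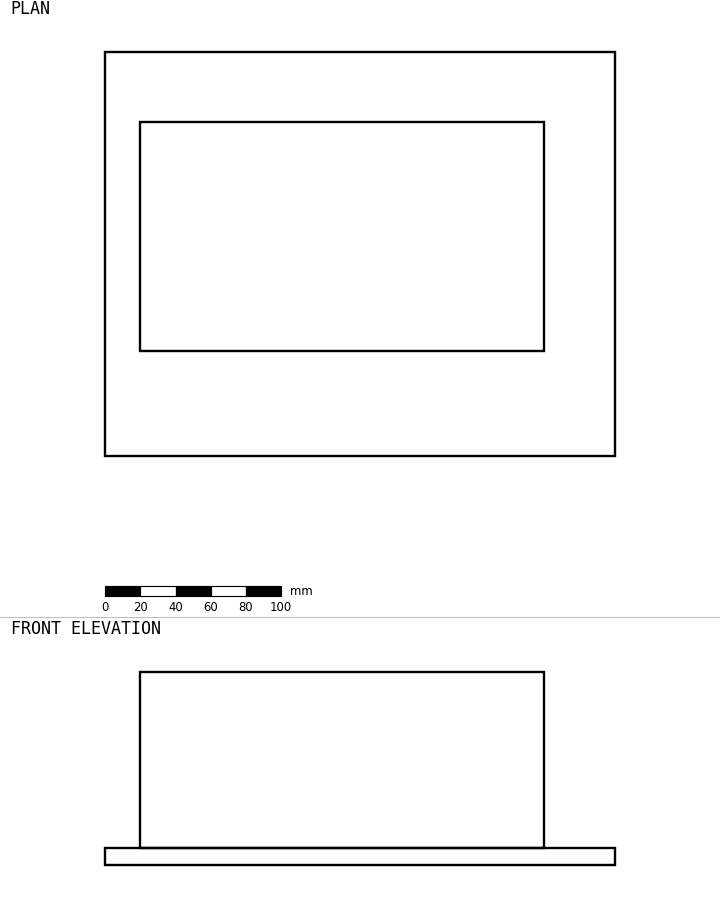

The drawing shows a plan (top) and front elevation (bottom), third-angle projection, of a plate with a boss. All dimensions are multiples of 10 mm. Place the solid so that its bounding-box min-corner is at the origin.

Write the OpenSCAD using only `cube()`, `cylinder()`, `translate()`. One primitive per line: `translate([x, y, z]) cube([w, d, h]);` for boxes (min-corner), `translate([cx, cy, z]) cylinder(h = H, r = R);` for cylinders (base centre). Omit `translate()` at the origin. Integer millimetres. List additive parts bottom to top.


cube([290, 230, 10]);
translate([20, 60, 10]) cube([230, 130, 100]);


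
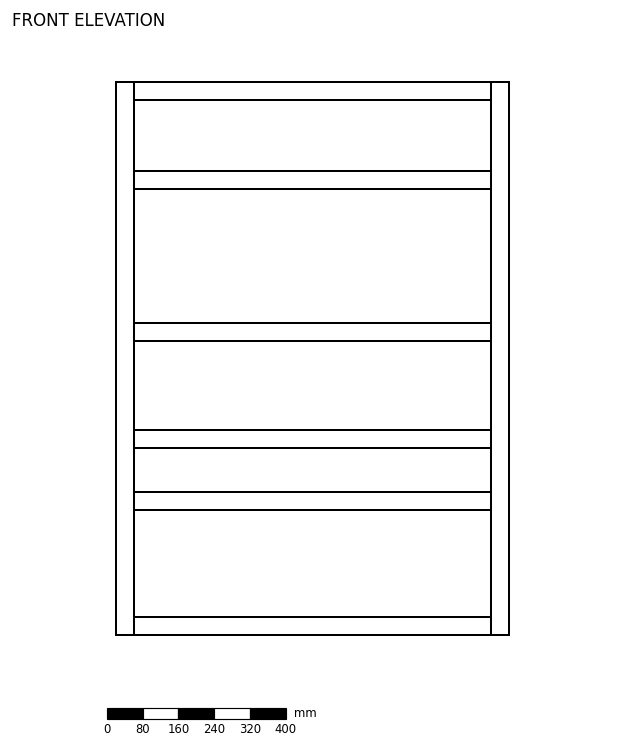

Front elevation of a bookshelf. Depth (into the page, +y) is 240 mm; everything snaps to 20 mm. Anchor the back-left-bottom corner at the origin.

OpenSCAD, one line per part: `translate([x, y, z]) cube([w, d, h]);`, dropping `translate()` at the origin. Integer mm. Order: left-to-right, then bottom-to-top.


cube([40, 240, 1240]);
translate([40, 0, 0]) cube([800, 240, 40]);
translate([40, 0, 280]) cube([800, 240, 40]);
translate([40, 0, 420]) cube([800, 240, 40]);
translate([40, 0, 660]) cube([800, 240, 40]);
translate([40, 0, 1000]) cube([800, 240, 40]);
translate([40, 0, 1200]) cube([800, 240, 40]);
translate([840, 0, 0]) cube([40, 240, 1240]);
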